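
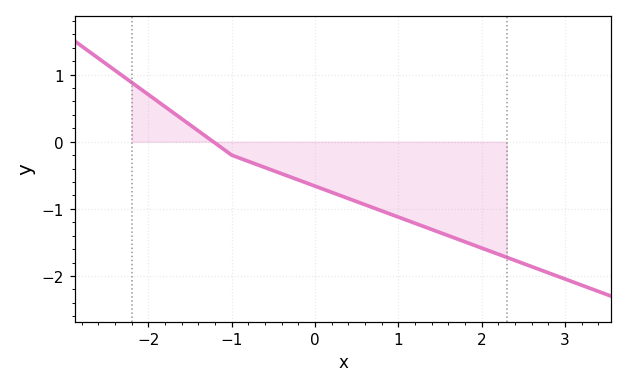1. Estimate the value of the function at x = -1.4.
0.2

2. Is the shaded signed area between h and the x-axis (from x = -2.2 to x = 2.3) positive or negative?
negative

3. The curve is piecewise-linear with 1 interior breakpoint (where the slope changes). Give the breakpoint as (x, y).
(-1, -0.2)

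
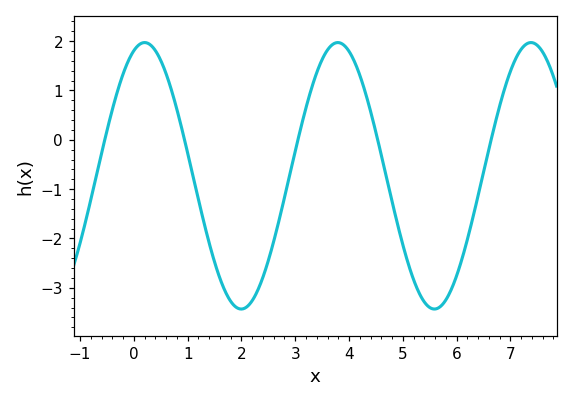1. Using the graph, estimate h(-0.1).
1.6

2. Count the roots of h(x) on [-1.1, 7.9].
5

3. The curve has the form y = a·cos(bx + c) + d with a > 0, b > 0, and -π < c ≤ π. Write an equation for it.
y = 2.7cos(1.75x - 0.352) - 0.73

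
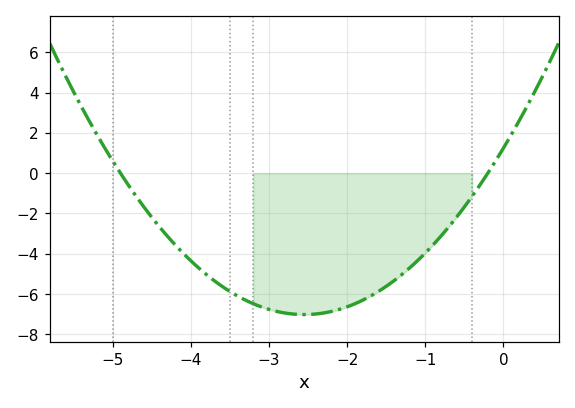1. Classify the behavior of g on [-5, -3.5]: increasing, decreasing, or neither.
decreasing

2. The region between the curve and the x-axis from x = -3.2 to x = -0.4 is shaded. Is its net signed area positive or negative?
negative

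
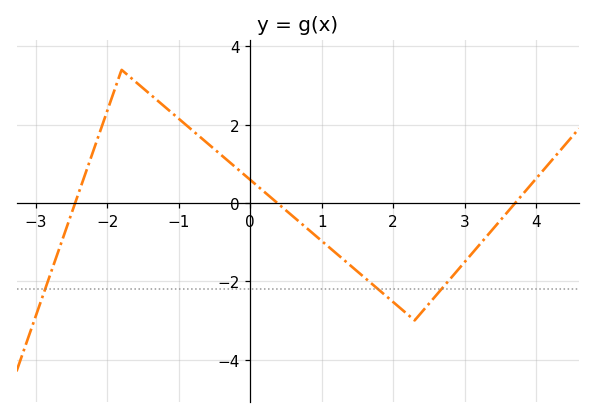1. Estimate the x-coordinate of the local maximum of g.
-1.8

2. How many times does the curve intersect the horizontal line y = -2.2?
3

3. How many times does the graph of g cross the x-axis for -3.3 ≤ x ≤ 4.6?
3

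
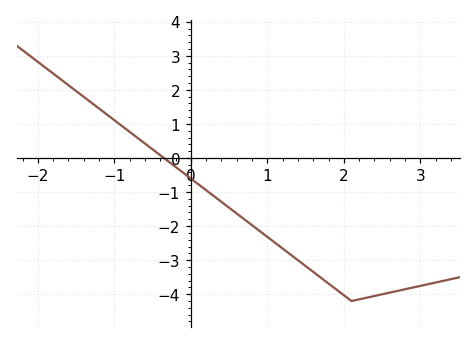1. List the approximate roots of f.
-0.353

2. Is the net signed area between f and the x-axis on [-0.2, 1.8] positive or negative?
negative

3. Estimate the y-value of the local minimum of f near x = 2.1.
-4.2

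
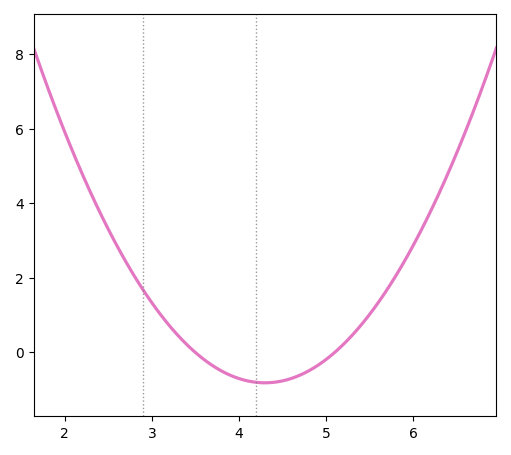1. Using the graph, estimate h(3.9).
-0.6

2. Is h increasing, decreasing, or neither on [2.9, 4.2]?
decreasing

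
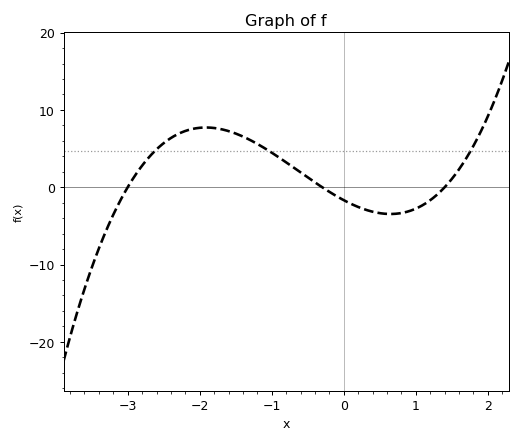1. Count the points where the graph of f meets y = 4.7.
3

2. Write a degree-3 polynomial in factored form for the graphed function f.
y = 1.33(x + 3)(x + 0.3)(x - 1.4)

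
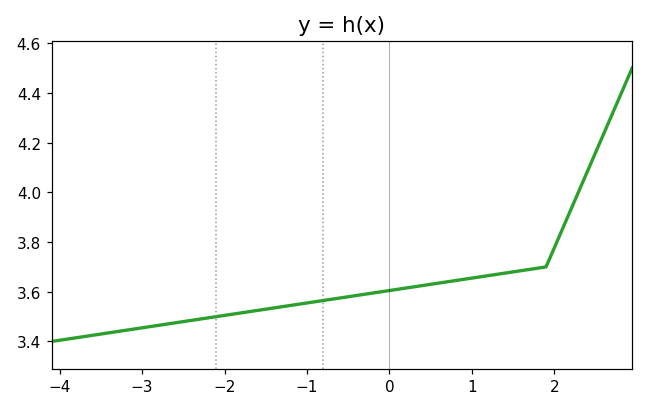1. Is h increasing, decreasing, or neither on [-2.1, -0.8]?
increasing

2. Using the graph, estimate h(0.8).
3.64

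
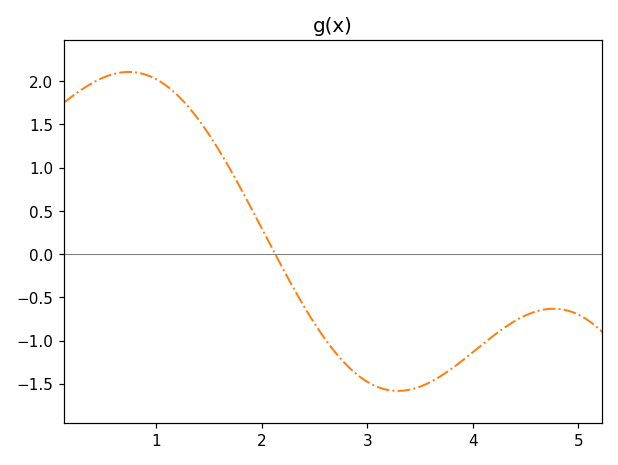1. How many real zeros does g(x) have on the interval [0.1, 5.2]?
1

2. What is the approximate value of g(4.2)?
-0.95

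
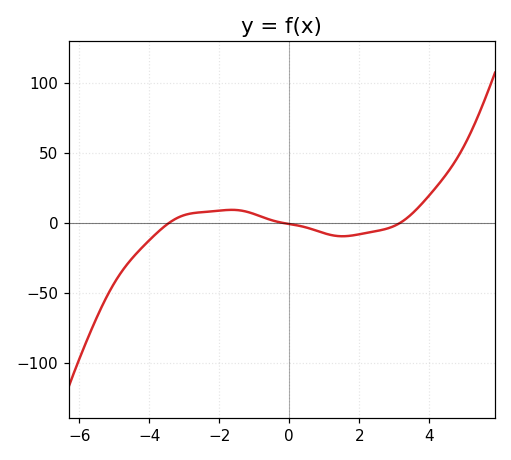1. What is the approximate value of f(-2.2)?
8.33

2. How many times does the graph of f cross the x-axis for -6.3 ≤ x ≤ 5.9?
3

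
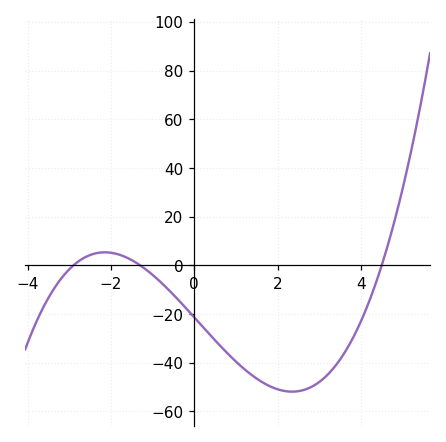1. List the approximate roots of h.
-2.9, -1.3, 4.5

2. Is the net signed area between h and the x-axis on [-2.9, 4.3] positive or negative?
negative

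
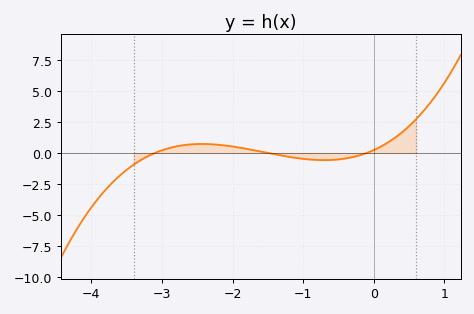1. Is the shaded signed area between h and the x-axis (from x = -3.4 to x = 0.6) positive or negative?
positive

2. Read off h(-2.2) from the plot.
0.6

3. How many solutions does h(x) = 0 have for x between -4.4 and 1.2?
3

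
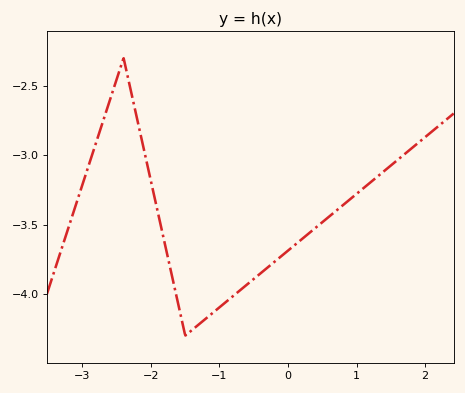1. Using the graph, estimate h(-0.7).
-3.97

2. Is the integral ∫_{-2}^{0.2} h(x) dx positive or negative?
negative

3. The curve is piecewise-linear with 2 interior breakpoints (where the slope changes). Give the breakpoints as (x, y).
(-2.4, -2.3); (-1.5, -4.3)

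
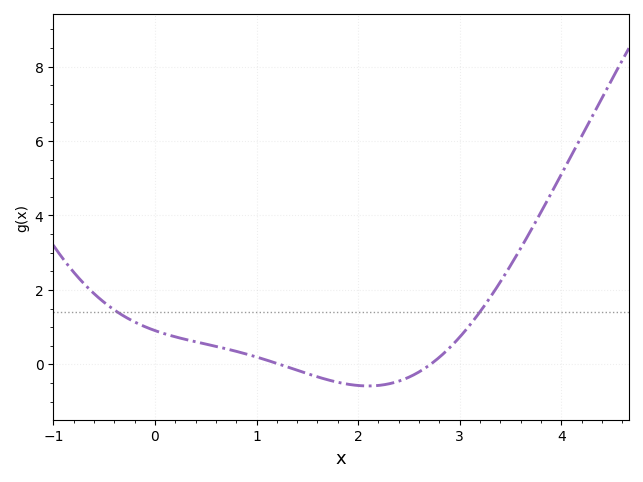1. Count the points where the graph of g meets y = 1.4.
2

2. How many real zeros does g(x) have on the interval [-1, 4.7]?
2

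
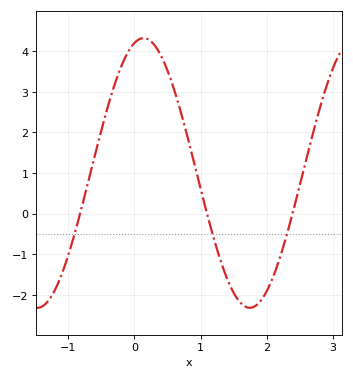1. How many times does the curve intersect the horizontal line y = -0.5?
3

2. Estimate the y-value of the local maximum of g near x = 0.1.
4.32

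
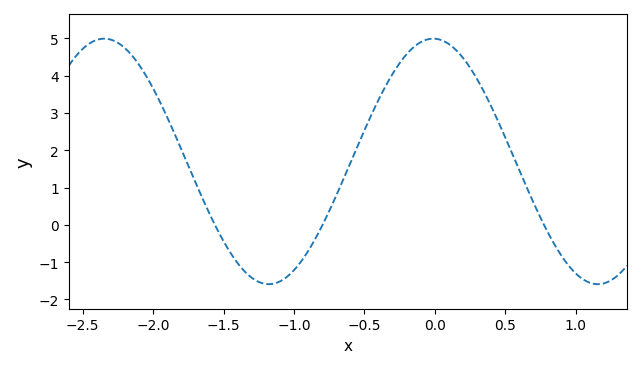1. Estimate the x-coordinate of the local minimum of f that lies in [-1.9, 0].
-1.2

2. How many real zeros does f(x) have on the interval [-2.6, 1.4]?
3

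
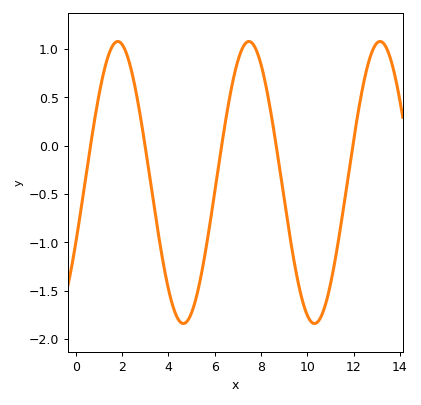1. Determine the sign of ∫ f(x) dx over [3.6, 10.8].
negative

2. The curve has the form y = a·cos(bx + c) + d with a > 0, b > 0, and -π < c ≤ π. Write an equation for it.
y = 1.46cos(1.1x - 2) - 0.38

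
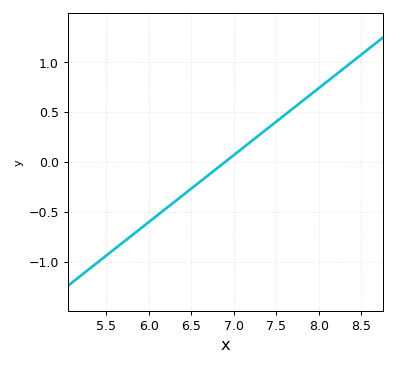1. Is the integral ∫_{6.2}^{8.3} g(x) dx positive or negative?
positive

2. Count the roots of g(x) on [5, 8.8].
1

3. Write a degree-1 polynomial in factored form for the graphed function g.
y = 0.67(x - 6.9)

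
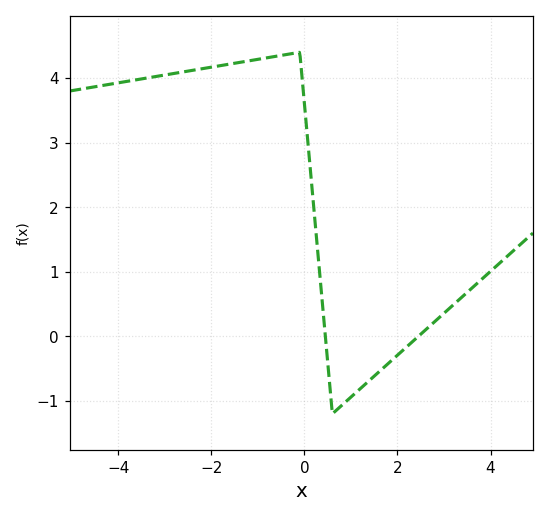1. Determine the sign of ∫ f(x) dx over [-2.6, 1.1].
positive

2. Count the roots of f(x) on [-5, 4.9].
2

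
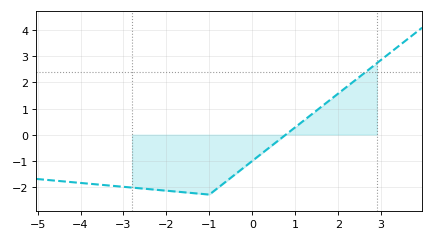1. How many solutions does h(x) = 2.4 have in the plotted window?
1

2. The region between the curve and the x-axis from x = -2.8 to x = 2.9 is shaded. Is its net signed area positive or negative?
negative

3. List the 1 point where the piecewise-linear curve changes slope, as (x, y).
(-1, -2.3)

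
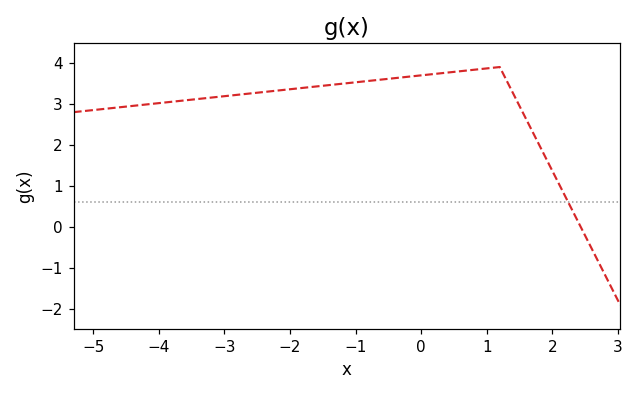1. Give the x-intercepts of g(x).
2.4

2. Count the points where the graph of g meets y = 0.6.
1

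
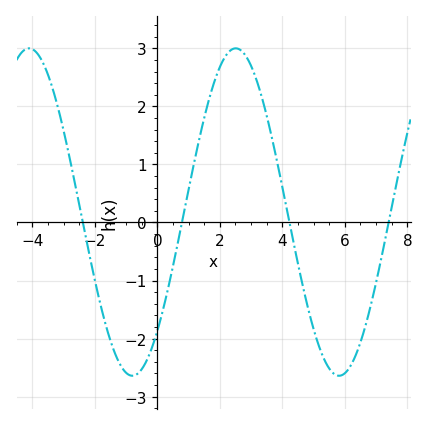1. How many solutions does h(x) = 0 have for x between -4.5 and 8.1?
4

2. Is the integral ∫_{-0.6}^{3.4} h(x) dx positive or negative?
positive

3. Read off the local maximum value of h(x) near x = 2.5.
3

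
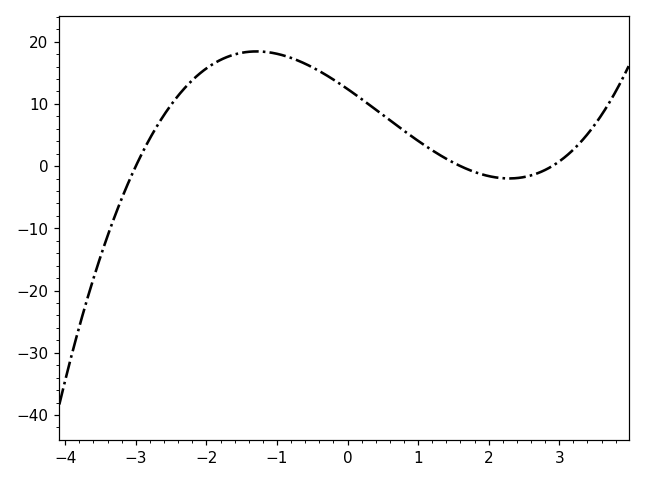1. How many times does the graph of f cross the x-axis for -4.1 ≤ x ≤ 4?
3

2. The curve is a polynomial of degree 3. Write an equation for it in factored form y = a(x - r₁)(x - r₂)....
y = 0.89(x + 3)(x - 1.6)(x - 2.9)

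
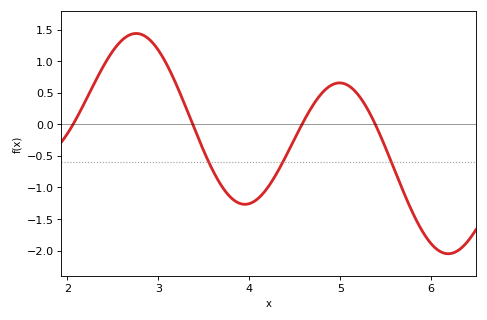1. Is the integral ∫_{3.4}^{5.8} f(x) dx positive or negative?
negative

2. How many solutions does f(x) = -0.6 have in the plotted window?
3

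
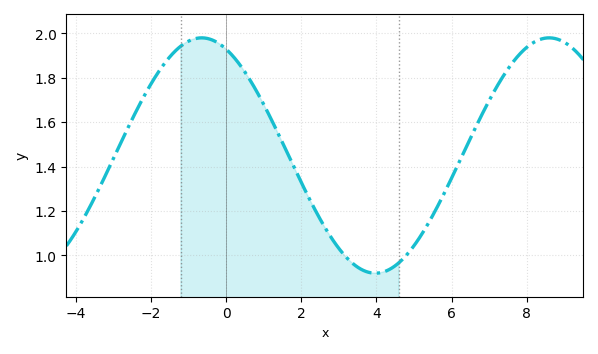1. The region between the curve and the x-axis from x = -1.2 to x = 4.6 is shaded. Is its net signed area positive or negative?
positive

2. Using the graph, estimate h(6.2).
1.42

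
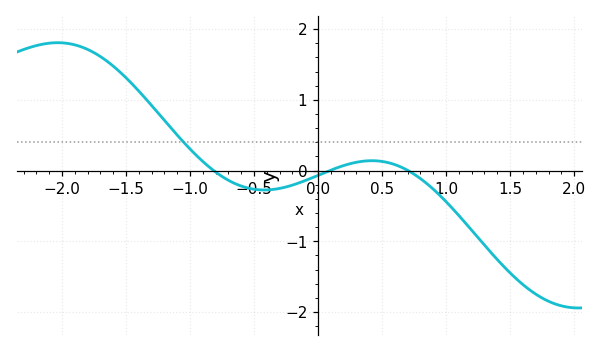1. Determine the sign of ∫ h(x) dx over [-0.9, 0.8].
negative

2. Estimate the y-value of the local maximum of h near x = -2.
1.81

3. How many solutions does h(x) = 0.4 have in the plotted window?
1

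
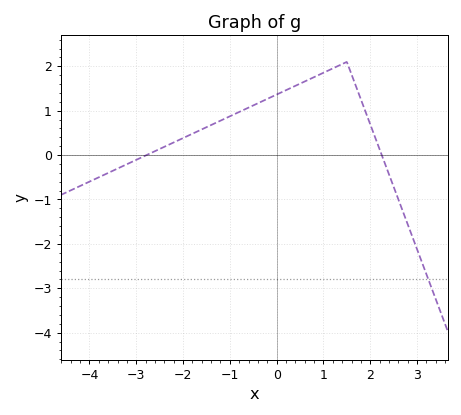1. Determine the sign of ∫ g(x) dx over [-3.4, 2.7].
positive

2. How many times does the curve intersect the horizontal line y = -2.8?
1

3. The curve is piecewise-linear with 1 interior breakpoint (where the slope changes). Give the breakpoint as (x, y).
(1.5, 2.1)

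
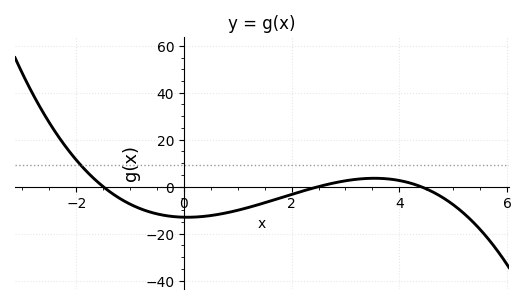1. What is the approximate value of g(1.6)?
-6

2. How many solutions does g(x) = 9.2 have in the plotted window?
1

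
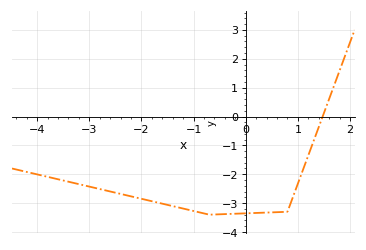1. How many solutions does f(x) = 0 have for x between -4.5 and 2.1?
1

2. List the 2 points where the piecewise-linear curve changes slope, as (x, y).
(-0.7, -3.4); (0.8, -3.3)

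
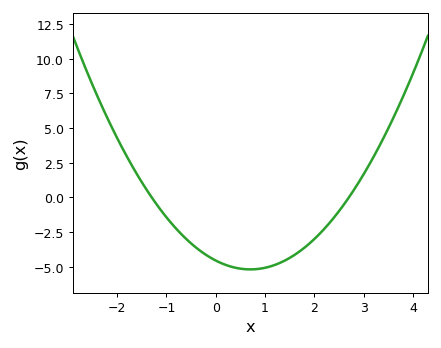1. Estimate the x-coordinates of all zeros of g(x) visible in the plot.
-1.3, 2.7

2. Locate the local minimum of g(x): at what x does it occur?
0.7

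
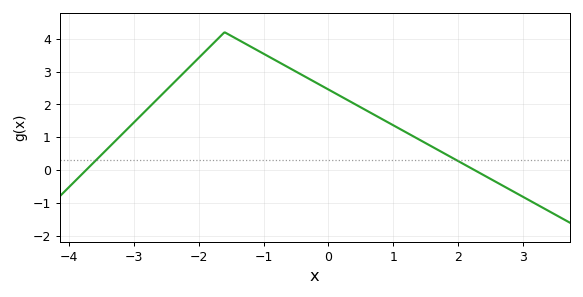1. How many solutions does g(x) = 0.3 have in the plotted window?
2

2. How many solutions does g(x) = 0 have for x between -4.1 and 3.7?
2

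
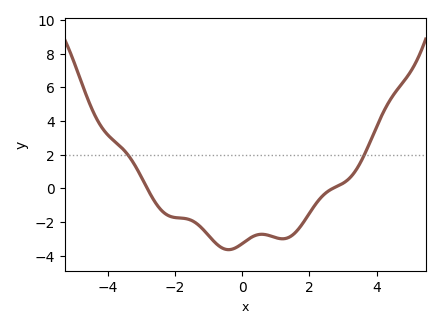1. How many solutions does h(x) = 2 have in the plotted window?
2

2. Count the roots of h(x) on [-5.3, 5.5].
2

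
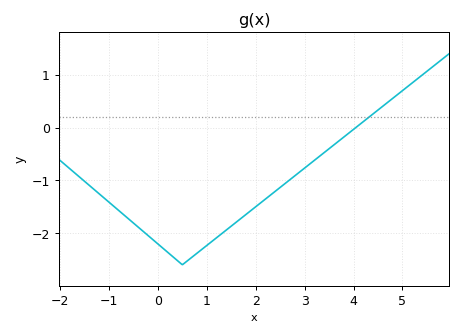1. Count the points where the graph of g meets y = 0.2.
1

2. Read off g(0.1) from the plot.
-2.28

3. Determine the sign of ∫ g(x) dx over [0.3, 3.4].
negative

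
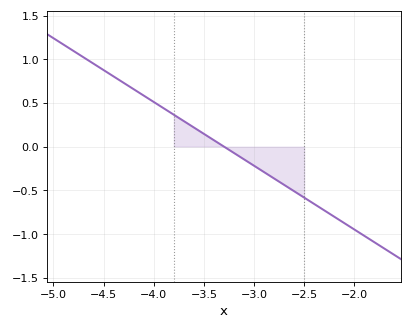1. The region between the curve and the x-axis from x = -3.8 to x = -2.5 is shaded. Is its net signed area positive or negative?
negative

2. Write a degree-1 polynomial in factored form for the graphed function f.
y = -0.73(x + 3.3)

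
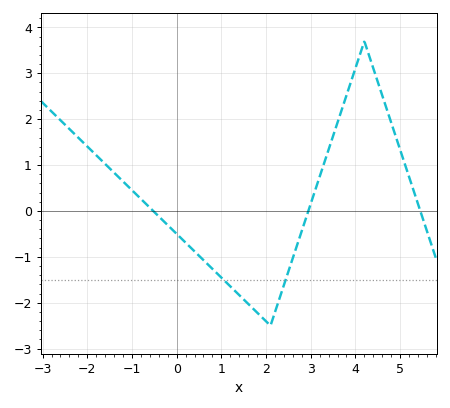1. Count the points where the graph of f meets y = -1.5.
2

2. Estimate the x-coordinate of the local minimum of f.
2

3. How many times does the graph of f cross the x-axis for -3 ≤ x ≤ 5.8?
3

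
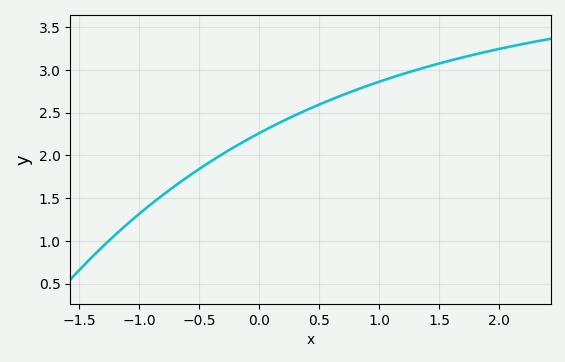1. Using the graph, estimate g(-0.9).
1.45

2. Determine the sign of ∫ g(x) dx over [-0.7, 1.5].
positive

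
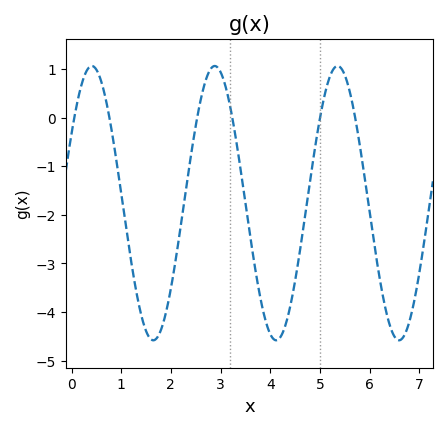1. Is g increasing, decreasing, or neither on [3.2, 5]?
neither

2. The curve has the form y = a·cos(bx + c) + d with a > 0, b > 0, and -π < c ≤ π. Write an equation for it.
y = 2.82cos(2.5x - 1) - 1.76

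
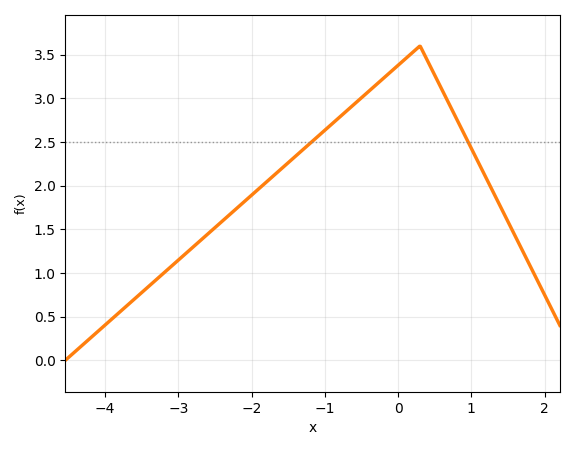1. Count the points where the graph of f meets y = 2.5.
2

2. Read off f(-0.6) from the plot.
2.95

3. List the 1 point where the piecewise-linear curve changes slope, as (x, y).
(0.3, 3.6)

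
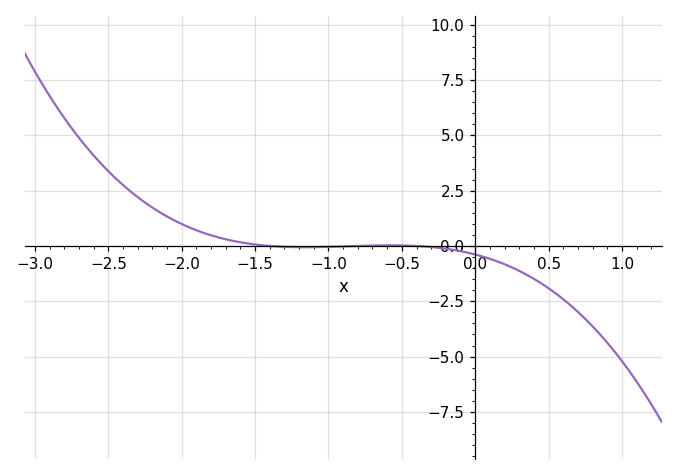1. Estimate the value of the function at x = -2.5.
3.4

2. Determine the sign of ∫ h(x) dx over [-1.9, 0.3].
negative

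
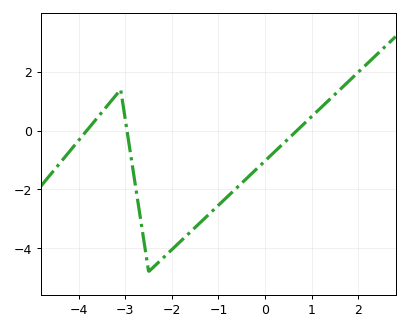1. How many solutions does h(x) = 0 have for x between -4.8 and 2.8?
3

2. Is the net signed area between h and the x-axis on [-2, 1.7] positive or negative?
negative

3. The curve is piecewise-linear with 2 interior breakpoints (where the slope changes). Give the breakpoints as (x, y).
(-3.1, 1.4); (-2.5, -4.8)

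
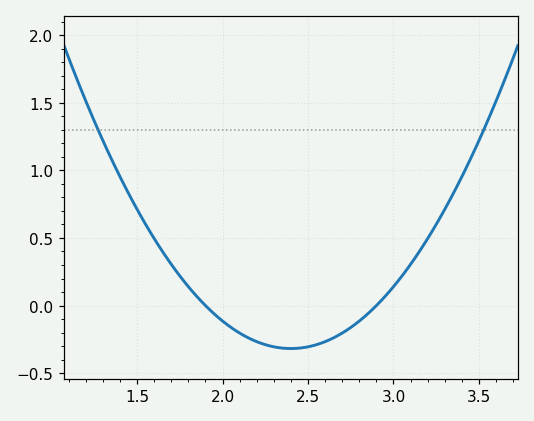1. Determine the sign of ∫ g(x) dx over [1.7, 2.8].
negative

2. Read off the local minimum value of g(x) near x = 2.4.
-0.3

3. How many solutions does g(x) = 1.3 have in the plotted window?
2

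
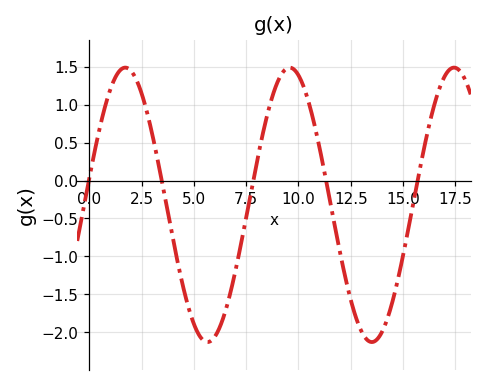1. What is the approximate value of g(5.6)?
-2.13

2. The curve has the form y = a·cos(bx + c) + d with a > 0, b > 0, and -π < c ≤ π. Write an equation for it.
y = 1.81cos(0.8x - 1.38) - 0.32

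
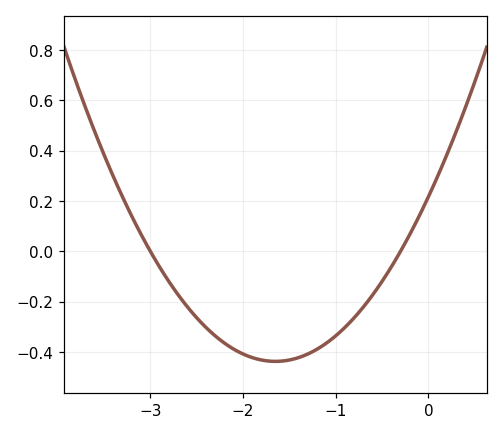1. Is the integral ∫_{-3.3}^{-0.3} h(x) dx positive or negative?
negative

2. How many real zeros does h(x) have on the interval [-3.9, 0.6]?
2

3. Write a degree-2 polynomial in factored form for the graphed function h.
y = 0.24(x + 3)(x + 0.3)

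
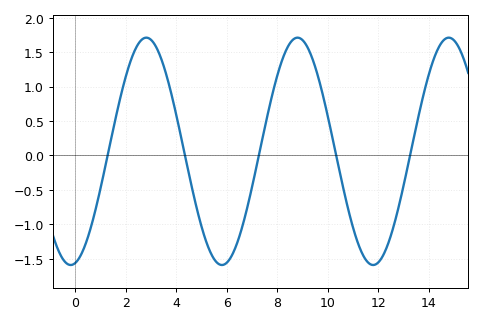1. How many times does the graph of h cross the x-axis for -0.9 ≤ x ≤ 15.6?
5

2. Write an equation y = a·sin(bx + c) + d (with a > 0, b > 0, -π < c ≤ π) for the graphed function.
y = 1.65sin(1.1x - 1.4) + 0.06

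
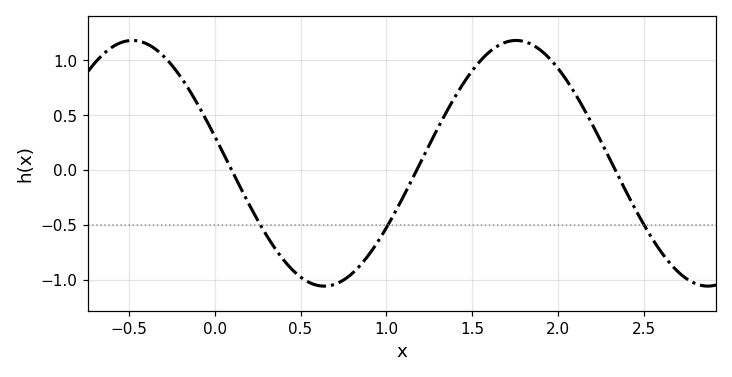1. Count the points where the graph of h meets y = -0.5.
3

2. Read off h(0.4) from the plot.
-0.8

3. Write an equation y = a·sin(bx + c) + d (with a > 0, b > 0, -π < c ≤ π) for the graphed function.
y = 1.12sin(2.8x + 2.9) + 0.06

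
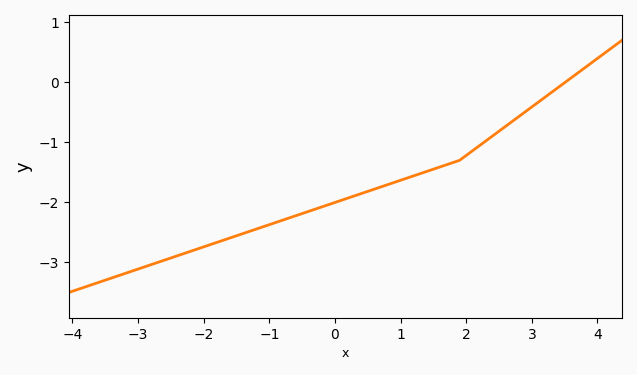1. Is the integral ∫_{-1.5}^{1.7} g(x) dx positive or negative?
negative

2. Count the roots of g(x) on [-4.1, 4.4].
1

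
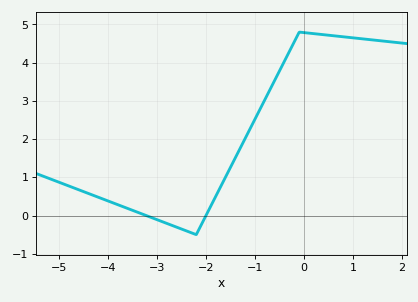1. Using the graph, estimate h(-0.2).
4.5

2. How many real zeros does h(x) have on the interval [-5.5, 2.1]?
2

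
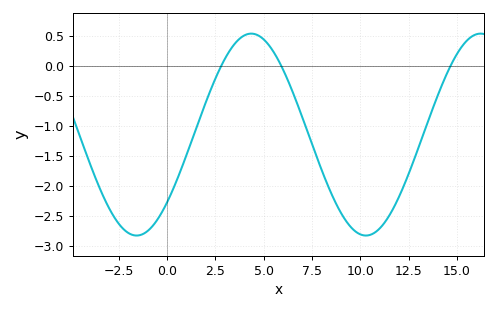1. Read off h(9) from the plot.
-2.44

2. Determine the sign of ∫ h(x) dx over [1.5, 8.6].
negative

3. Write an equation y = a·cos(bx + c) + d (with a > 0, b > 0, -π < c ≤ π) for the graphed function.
y = 1.68cos(0.53x - 2.31) - 1.14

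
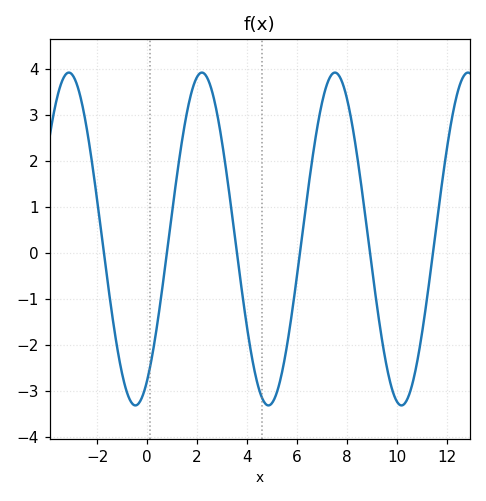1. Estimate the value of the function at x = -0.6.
-3.3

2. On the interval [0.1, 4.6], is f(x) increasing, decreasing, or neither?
neither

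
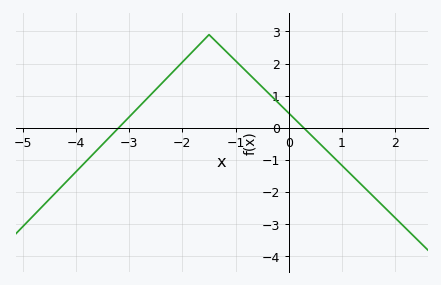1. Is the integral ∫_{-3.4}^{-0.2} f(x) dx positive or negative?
positive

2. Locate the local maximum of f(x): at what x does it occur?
-1.5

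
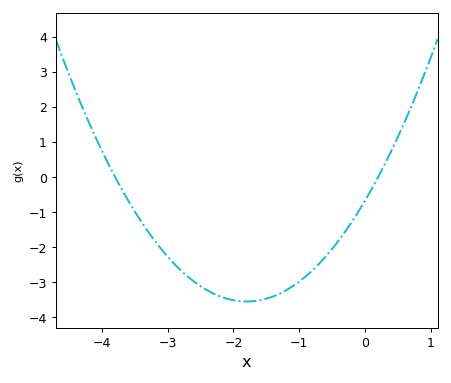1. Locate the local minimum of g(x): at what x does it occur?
-1.8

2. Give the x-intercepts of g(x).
-3.8, 0.2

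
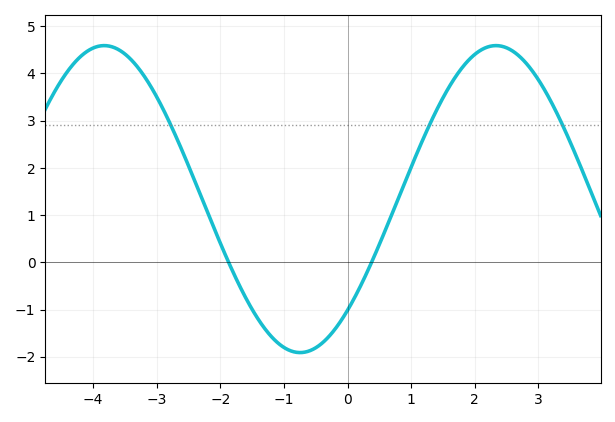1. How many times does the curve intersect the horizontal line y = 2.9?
3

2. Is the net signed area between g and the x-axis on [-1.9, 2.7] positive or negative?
positive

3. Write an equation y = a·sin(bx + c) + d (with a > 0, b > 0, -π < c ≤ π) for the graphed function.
y = 3.25sin(1x - 0.81) + 1.34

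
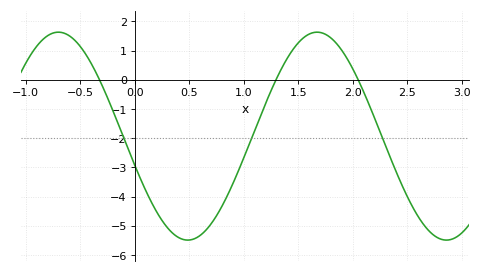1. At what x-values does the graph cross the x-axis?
-0.322, 1.3, 2.05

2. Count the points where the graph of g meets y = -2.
3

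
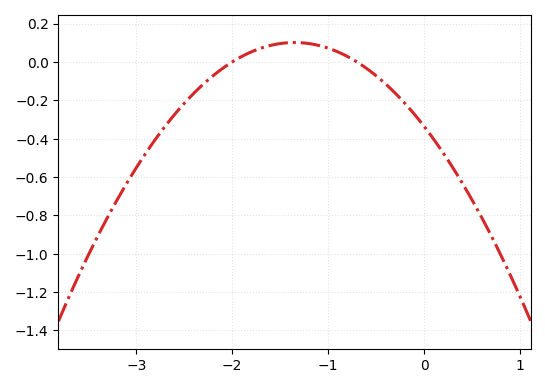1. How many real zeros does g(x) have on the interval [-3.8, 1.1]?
2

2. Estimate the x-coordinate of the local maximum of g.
-1.4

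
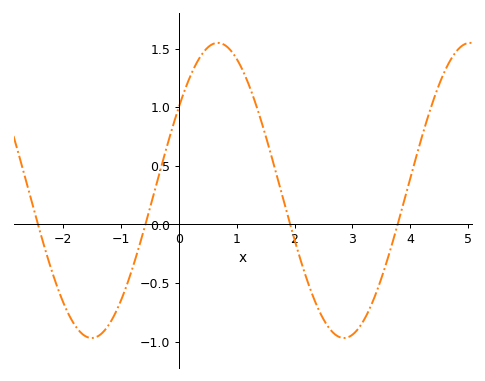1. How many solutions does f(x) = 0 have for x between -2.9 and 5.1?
4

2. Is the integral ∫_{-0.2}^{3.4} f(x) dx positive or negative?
positive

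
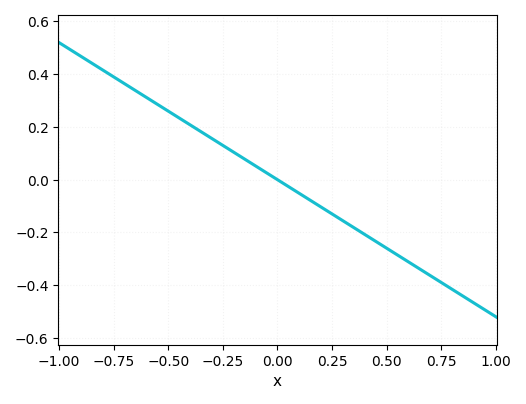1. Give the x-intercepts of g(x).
0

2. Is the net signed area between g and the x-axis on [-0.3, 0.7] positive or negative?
negative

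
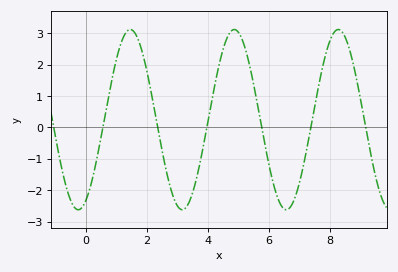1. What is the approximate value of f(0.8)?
1.3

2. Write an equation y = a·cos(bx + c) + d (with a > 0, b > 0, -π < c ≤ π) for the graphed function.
y = 2.87cos(1.8x - 2.7) + 0.25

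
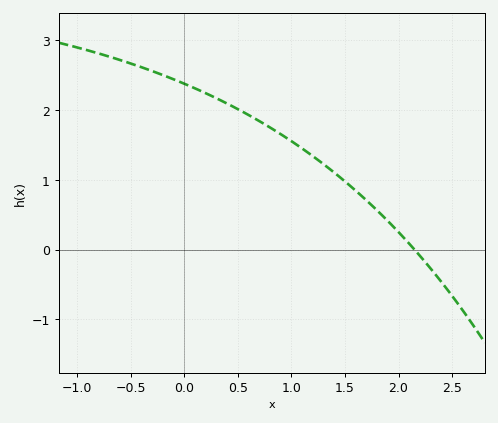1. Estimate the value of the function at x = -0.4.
2.62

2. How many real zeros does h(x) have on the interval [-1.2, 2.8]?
1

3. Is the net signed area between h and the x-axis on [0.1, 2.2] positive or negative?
positive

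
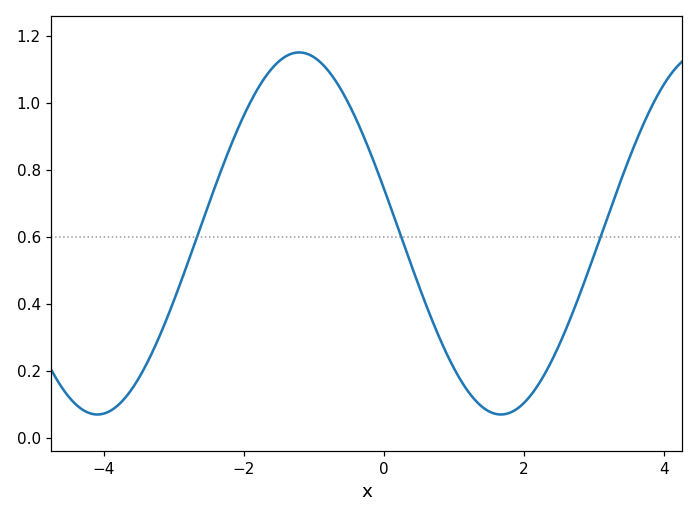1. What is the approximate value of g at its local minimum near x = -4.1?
0.08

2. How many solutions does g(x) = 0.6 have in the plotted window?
3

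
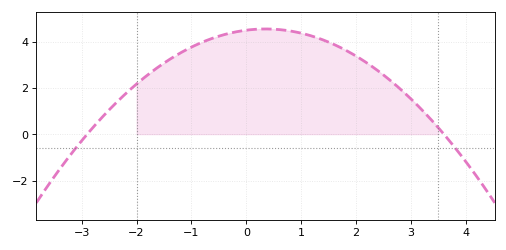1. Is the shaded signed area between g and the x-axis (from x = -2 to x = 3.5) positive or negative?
positive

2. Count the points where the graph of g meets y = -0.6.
2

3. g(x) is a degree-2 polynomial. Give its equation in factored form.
y = -0.43(x + 2.9)(x - 3.6)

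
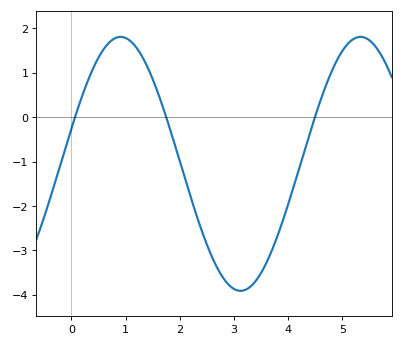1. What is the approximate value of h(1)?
1.79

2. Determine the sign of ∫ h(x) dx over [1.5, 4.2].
negative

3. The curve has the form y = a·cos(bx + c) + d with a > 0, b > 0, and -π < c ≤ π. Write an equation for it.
y = 2.86cos(1.42x - 1.29) - 1.05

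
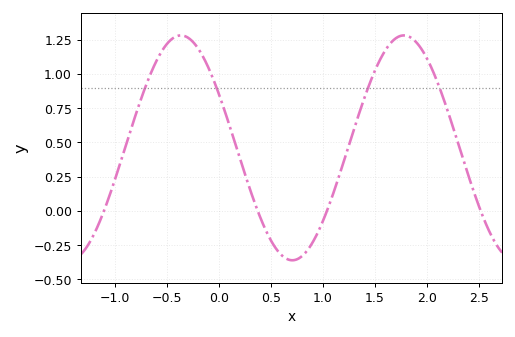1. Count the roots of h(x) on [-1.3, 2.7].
4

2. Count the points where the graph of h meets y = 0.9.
4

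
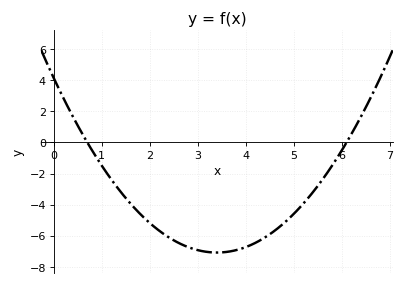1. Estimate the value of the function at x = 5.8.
-1.48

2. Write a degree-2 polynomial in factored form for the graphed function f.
y = 0.97(x - 0.7)(x - 6.1)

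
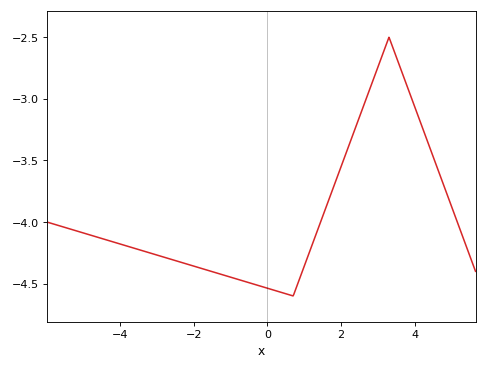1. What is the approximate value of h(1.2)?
-4.2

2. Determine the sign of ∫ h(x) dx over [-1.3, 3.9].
negative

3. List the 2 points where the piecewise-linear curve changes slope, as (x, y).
(0.7, -4.6); (3.3, -2.5)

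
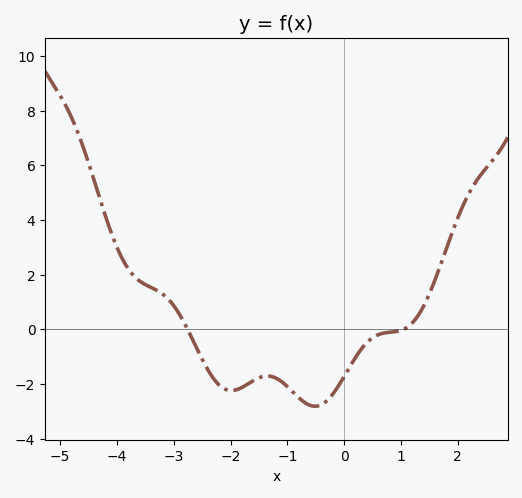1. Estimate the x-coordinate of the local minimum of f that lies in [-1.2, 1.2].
-0.6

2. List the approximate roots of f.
-2.8, 1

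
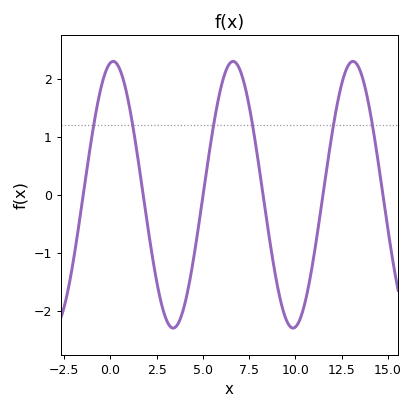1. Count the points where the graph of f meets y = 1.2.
6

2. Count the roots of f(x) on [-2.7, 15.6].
6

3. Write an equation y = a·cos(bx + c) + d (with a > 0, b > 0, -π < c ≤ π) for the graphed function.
y = 2.3cos(0.97x - 0.15) + 0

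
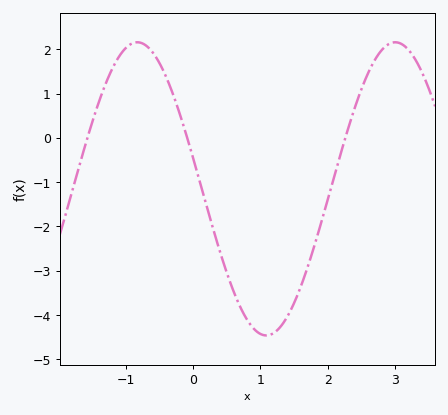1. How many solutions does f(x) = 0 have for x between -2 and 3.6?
3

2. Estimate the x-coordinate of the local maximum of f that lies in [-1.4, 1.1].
-0.8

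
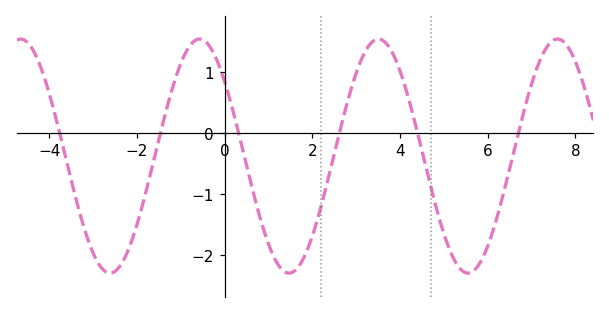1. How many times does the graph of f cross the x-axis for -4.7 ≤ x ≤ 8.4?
6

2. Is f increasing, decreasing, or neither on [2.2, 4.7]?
neither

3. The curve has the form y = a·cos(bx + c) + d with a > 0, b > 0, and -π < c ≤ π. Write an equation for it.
y = 1.92cos(1.5x + 0.88) - 0.38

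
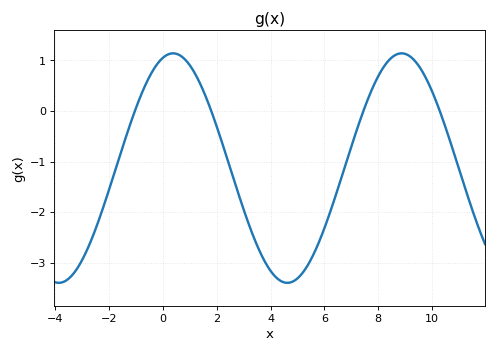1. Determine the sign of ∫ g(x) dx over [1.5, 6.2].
negative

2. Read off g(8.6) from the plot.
1.1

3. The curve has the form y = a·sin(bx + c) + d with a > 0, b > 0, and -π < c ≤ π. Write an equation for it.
y = 2.27sin(0.74x + 1.3) - 1.13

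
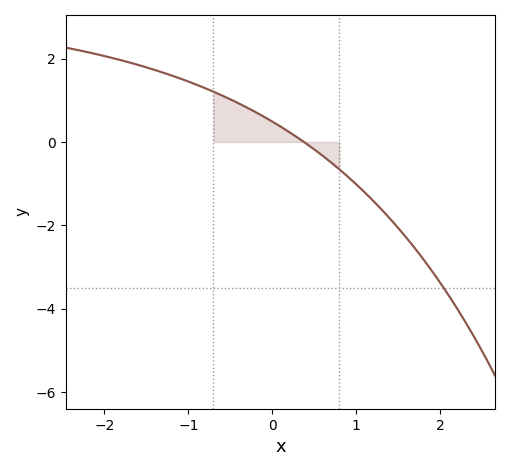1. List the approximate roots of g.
0.4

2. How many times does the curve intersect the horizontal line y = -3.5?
1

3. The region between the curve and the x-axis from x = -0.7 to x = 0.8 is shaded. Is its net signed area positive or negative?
positive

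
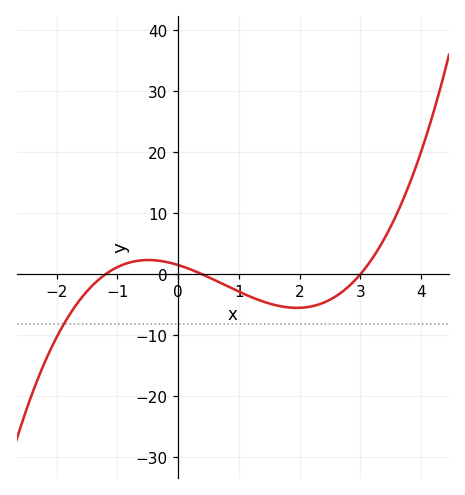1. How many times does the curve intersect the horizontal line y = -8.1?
1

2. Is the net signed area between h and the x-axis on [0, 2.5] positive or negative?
negative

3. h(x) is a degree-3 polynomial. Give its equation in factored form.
y = 1.07(x + 1.2)(x - 0.4)(x - 3)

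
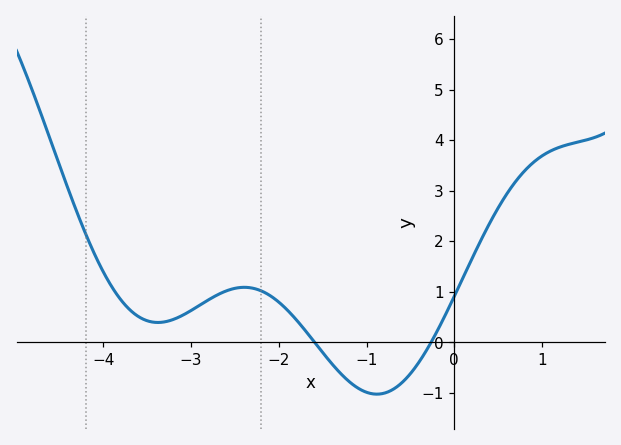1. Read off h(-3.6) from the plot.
0.511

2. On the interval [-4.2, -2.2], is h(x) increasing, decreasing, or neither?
neither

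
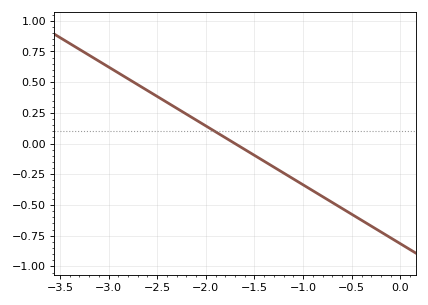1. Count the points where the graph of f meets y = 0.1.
1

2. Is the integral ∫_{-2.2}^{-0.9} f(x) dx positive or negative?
negative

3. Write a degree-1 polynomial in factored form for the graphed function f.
y = -0.48(x + 1.7)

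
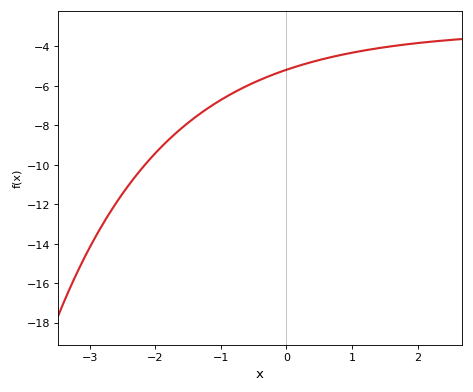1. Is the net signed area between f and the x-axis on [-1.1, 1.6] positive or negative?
negative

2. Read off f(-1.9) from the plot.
-9.07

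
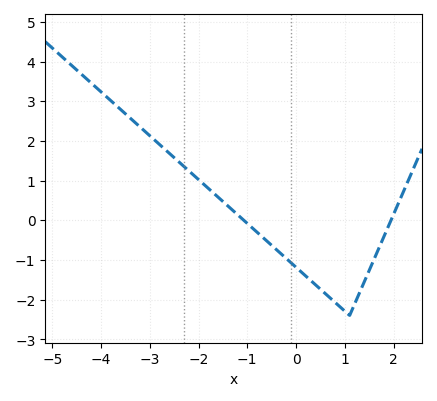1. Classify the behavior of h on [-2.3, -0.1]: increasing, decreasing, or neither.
decreasing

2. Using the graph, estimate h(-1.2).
0.1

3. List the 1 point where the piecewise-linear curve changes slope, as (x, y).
(1.1, -2.4)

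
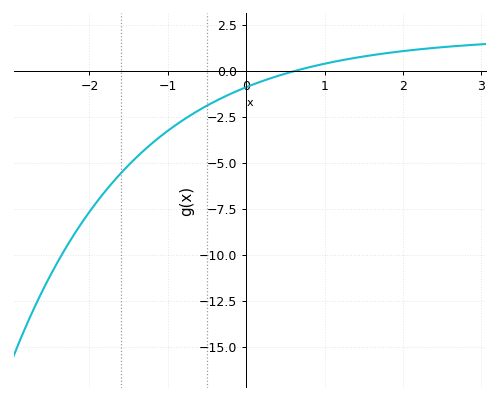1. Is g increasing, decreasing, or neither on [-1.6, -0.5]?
increasing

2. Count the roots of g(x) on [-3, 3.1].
1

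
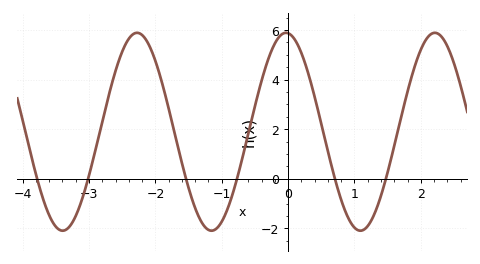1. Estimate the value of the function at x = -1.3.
-1.8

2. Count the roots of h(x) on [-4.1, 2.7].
6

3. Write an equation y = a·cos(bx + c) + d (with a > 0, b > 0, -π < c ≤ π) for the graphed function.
y = 3.99cos(2.8x + 0.09) + 1.9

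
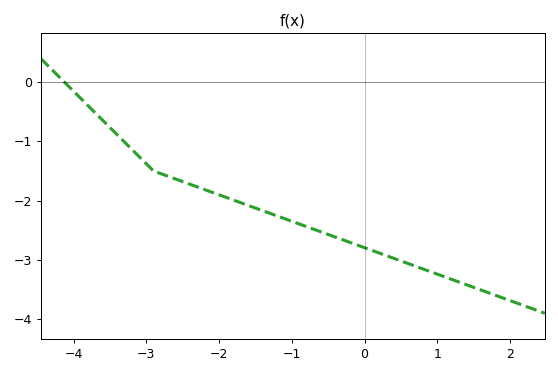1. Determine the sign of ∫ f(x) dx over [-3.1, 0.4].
negative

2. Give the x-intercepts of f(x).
-4.1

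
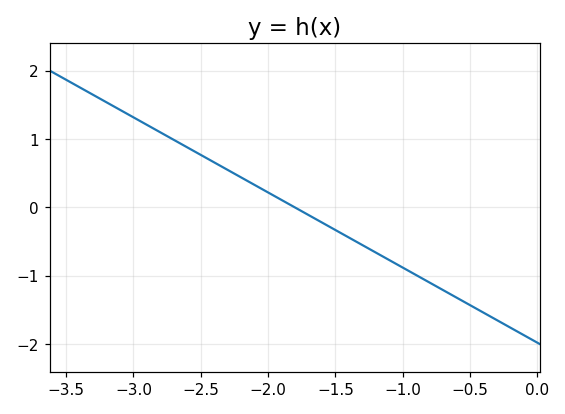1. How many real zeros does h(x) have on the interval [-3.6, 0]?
1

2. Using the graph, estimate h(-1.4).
-0.4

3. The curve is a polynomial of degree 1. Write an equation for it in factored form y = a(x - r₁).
y = -1.1(x + 1.8)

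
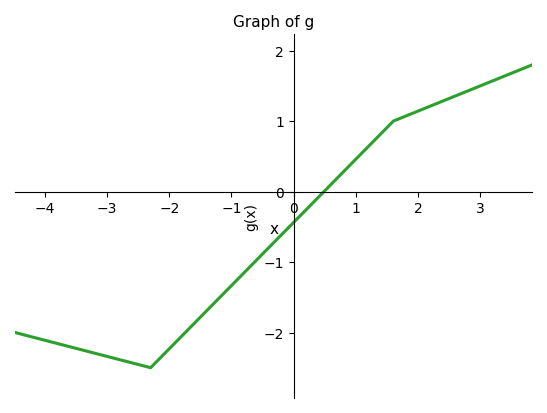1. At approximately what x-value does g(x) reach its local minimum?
-2.4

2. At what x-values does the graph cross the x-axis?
0.4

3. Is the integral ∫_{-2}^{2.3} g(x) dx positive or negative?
negative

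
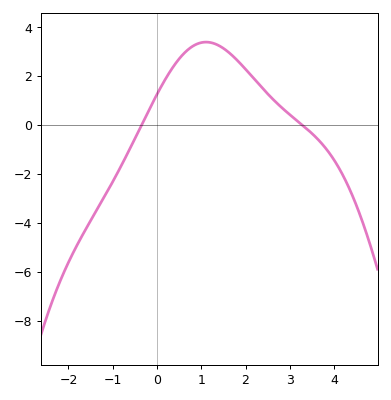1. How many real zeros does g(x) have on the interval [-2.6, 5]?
2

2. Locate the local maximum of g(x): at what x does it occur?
1.2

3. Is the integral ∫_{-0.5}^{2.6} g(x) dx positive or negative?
positive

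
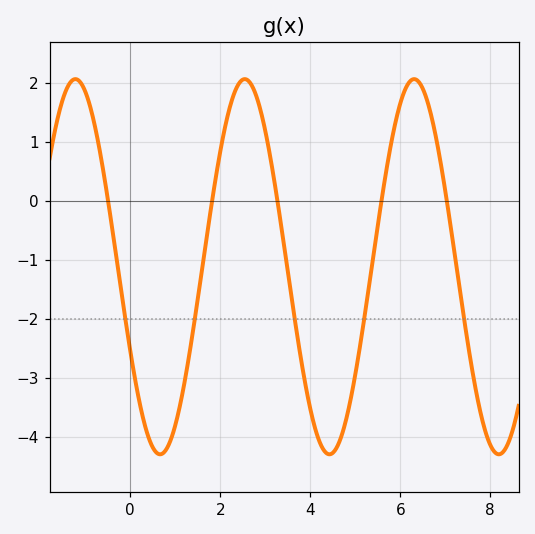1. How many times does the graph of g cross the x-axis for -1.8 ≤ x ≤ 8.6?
5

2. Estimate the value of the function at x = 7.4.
-1.9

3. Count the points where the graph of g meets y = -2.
5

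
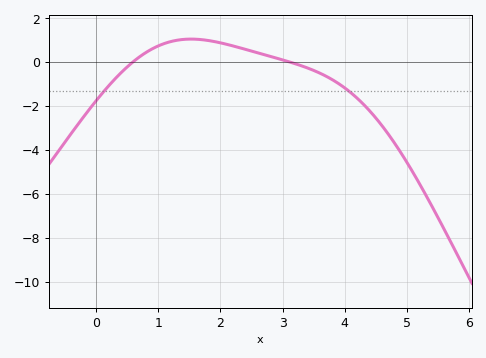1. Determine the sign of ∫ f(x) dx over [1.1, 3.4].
positive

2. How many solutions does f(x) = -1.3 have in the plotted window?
2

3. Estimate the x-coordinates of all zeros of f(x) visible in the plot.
0.6, 3.1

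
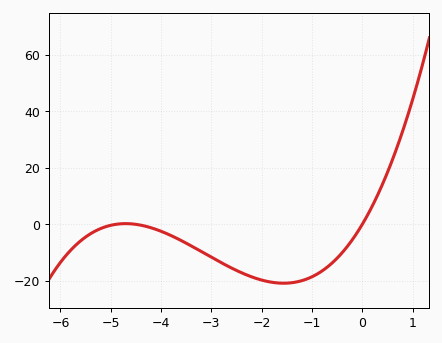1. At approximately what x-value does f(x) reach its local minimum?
-1.6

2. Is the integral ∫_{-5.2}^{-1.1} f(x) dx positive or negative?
negative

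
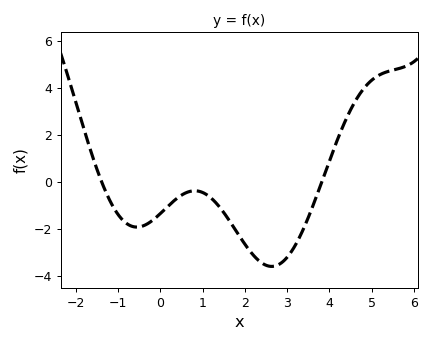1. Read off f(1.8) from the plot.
-2.2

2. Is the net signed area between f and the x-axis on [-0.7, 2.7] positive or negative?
negative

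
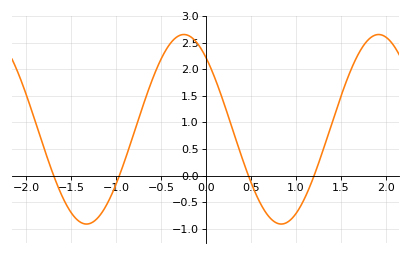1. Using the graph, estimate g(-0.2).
2.65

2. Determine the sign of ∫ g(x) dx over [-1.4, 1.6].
positive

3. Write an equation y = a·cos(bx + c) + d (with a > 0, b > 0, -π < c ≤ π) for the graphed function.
y = 1.78cos(2.9x + 0.72) + 0.87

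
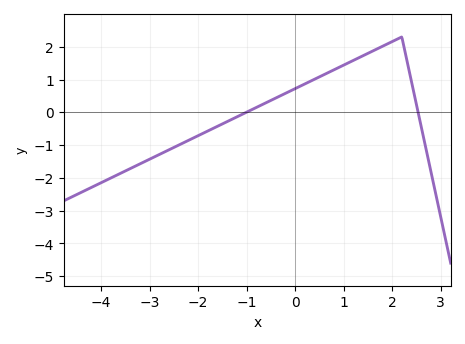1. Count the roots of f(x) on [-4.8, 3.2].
2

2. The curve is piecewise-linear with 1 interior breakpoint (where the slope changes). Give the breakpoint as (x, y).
(2.2, 2.3)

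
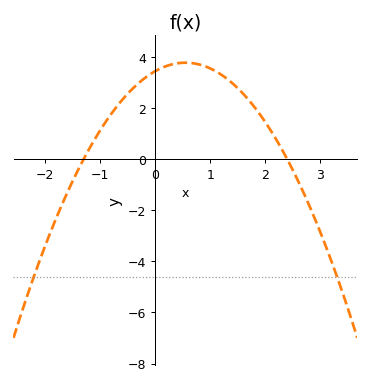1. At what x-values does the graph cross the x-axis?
-1.3, 2.4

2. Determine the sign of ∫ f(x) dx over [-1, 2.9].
positive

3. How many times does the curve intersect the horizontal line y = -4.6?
2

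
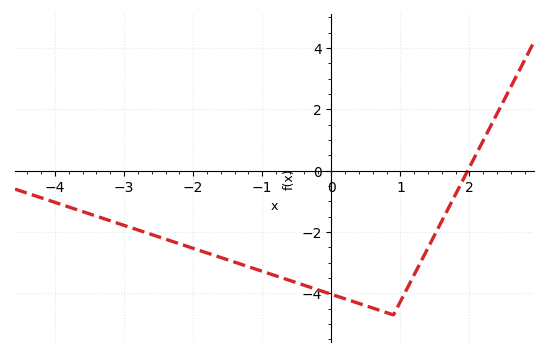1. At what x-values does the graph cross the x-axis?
1.97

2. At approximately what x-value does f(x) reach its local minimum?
0.898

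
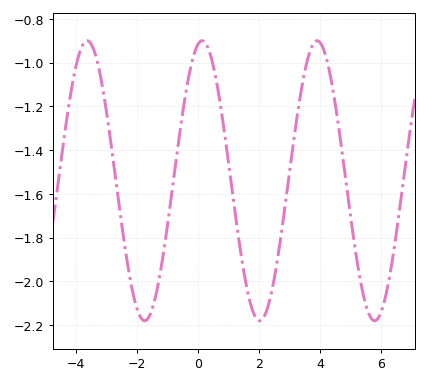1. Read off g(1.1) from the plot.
-1.56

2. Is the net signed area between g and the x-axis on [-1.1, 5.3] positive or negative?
negative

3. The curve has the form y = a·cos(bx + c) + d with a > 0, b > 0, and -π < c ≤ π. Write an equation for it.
y = 0.64cos(1.7x - 0.22) - 1.54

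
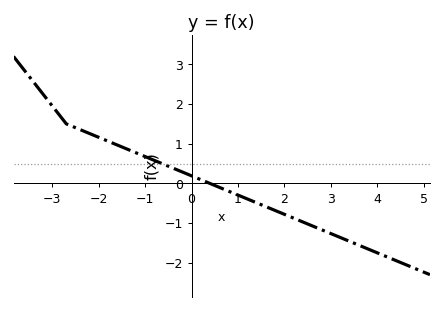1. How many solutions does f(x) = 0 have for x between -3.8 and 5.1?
1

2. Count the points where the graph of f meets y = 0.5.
1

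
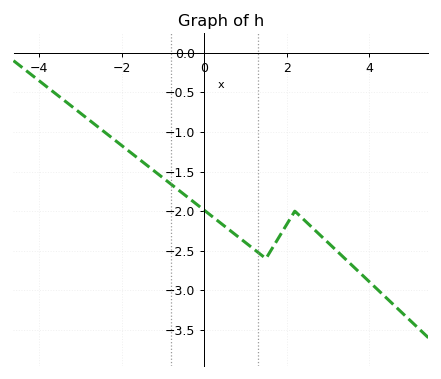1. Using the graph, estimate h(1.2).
-2.5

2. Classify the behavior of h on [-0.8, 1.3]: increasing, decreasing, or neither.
decreasing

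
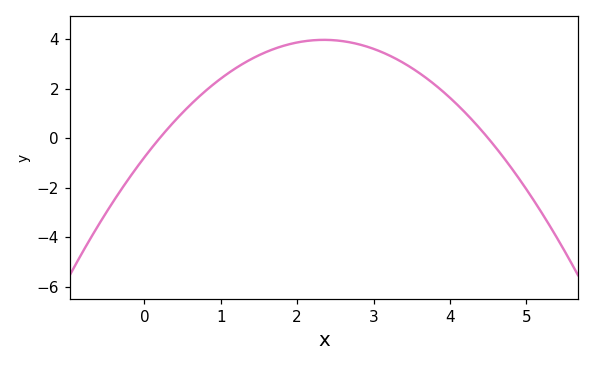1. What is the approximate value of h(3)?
3.61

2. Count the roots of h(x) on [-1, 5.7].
2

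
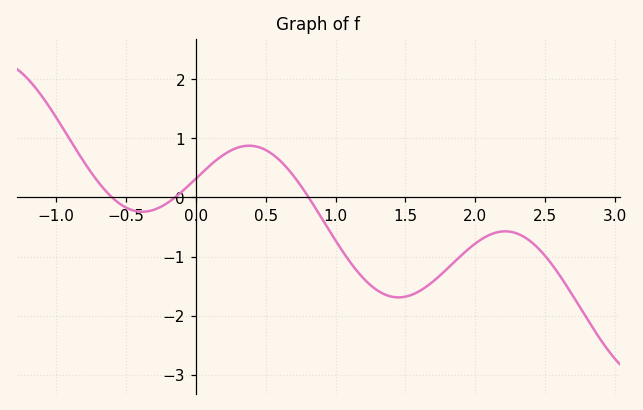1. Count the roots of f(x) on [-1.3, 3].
3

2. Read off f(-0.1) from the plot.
0.096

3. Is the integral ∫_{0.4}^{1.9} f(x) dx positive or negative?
negative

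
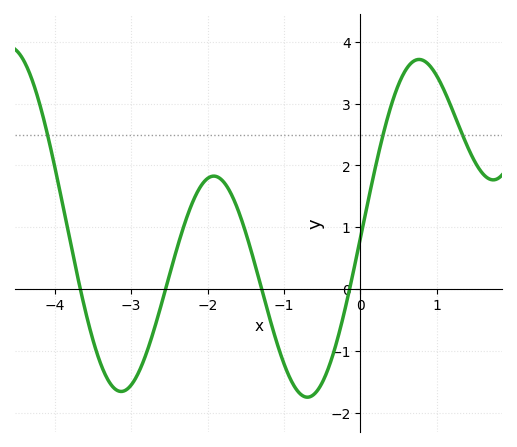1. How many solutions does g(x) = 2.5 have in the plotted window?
3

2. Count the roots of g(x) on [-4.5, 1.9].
4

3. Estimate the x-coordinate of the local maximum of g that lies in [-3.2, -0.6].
-1.92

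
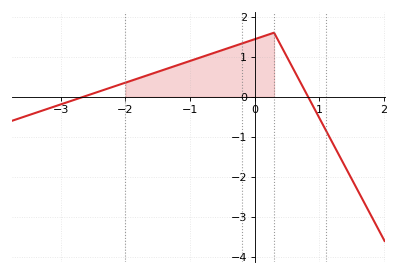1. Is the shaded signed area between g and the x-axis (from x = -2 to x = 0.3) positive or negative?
positive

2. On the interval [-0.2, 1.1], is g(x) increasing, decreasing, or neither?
neither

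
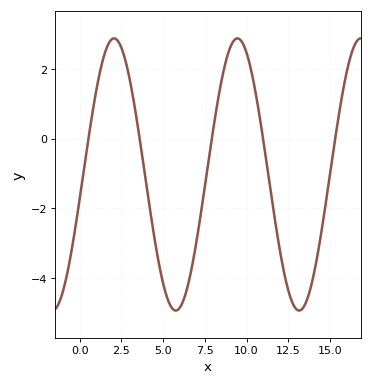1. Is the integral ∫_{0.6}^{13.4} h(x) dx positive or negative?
negative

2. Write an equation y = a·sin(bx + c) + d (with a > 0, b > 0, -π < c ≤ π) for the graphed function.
y = 3.91sin(0.85x - 0.18) - 1.03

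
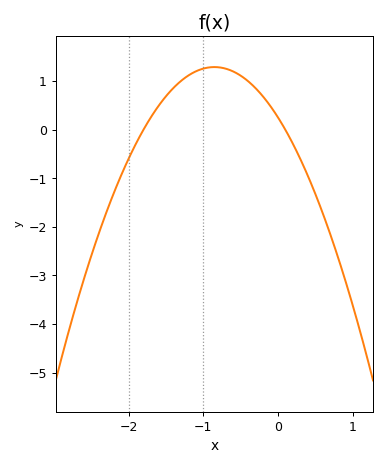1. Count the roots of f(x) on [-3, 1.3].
2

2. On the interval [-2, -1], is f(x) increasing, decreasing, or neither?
increasing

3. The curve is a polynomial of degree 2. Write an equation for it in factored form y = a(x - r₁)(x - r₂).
y = -1.43(x + 1.8)(x - 0.1)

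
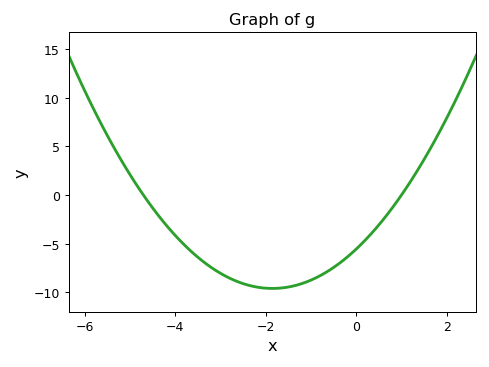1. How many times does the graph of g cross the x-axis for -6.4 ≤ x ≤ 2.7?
2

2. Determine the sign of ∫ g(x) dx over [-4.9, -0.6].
negative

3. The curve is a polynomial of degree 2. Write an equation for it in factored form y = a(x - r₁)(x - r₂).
y = 1.18(x + 4.7)(x - 1)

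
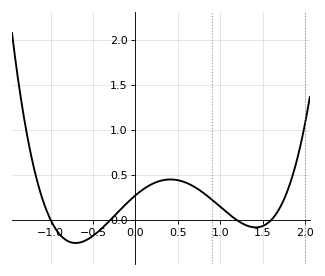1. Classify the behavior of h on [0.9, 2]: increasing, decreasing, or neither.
neither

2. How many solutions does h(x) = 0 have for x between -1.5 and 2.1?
4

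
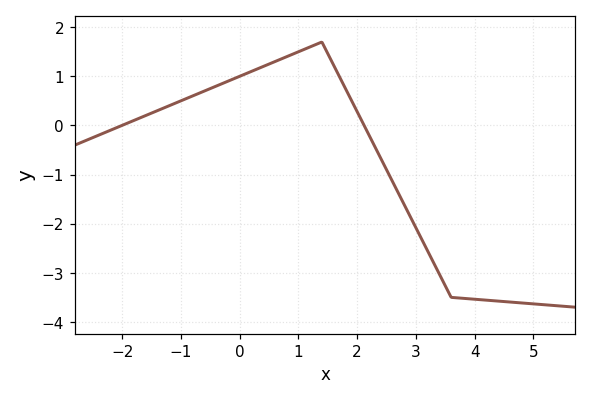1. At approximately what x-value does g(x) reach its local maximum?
1.4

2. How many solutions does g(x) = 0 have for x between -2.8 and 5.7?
2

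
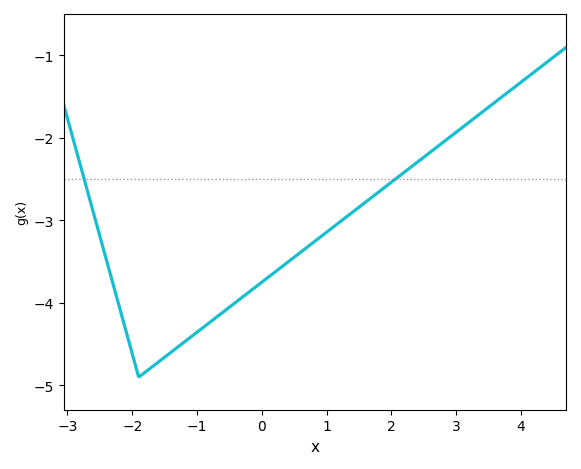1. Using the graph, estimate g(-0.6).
-4.11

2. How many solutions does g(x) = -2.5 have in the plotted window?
2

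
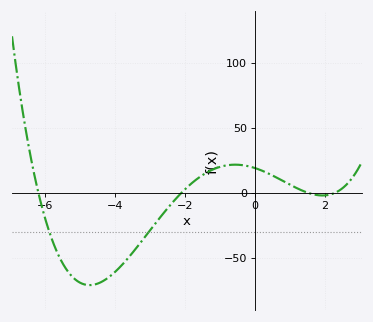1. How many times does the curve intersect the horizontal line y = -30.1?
2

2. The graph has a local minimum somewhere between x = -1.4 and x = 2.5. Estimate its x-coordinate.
2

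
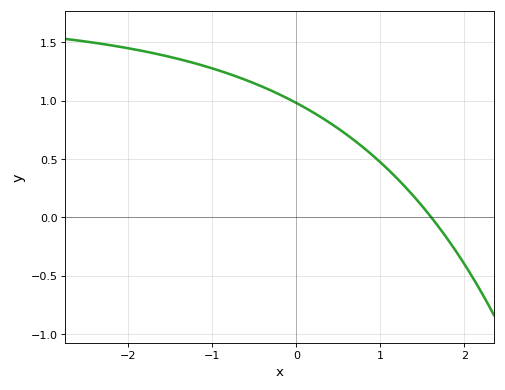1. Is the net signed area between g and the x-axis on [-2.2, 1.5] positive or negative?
positive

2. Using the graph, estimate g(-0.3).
1.1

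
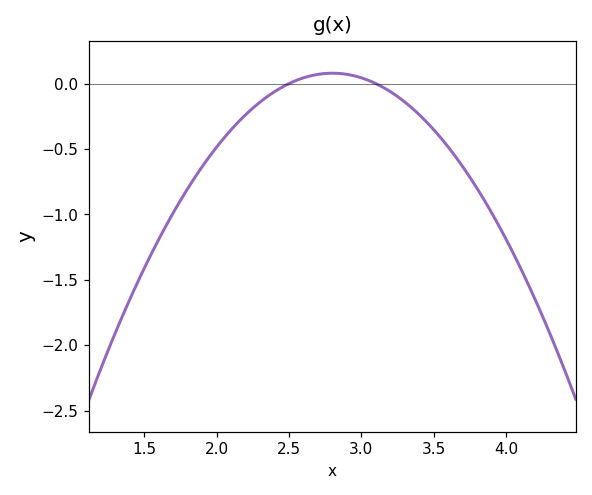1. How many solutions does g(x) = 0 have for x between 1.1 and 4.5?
2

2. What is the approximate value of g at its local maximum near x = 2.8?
0.1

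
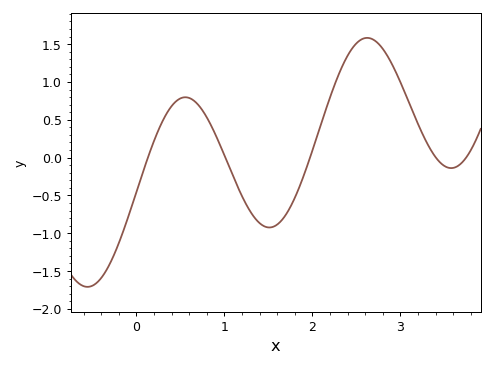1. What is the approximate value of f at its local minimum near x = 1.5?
-0.9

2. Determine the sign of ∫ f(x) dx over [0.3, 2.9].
positive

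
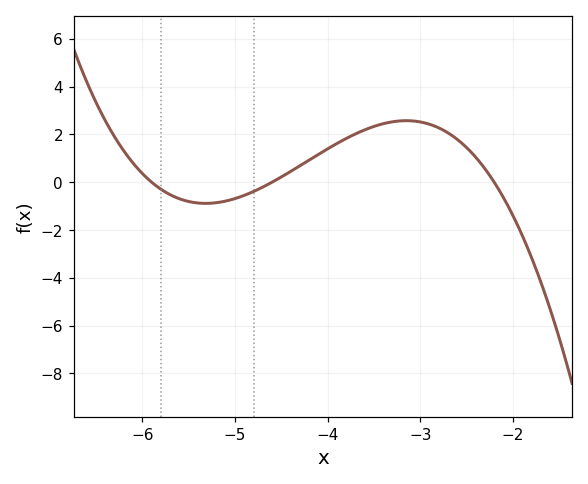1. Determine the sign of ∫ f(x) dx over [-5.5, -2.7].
positive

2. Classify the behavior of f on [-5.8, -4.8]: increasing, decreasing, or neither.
neither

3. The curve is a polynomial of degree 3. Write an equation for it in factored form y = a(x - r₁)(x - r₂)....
y = -0.68(x + 5.9)(x + 4.6)(x + 2.2)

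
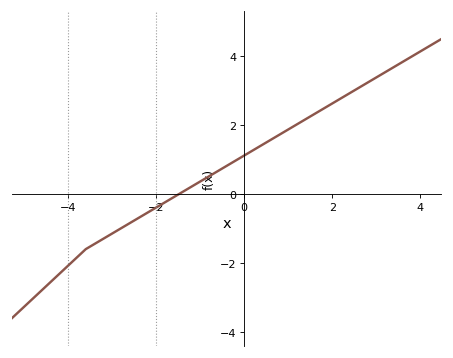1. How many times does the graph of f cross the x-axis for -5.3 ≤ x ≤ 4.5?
1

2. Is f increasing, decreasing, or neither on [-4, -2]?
increasing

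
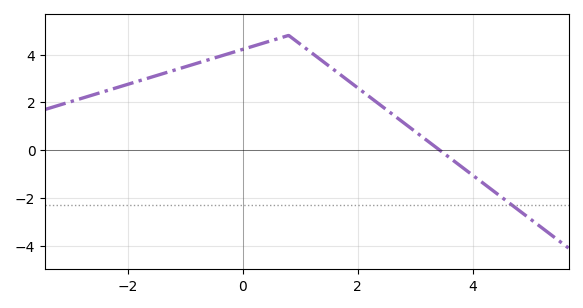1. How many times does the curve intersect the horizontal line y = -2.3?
1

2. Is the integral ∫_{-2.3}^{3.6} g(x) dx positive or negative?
positive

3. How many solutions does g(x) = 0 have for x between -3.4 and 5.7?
1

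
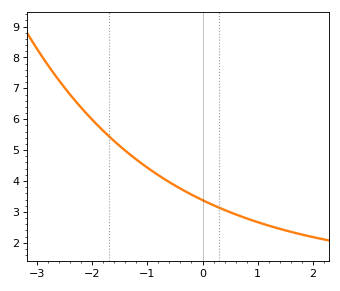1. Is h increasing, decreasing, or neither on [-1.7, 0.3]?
decreasing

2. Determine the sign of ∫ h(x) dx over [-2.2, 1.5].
positive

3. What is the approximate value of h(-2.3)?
6.6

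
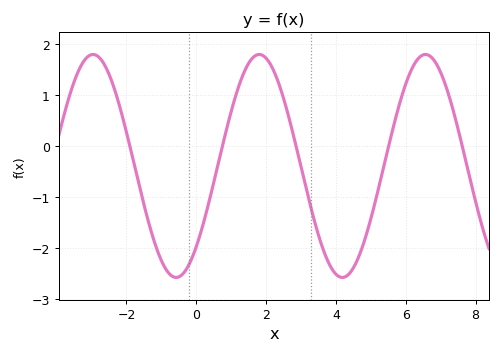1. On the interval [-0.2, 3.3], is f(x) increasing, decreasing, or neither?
neither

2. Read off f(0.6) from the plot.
-0.429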